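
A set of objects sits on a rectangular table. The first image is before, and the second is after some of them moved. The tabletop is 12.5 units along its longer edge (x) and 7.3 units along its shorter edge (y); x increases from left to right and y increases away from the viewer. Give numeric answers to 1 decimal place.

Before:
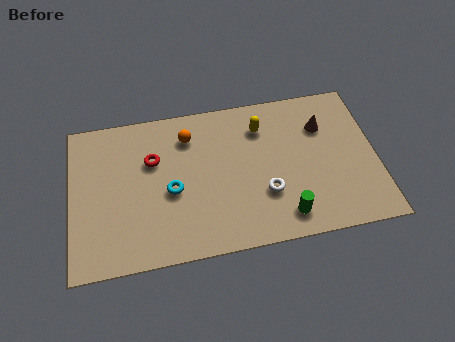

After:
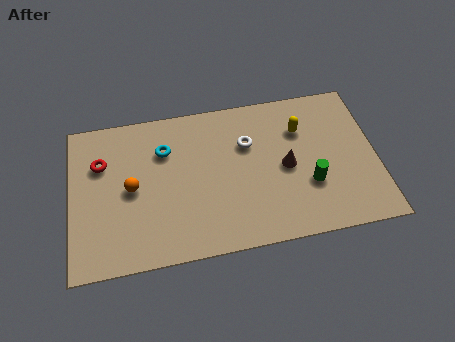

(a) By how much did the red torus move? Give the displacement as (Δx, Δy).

(-2.1, 0.2)

The red torus started near (3.4, 4.8) and ended near (1.3, 5.0).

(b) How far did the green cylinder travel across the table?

1.7

The green cylinder was near (8.6, 1.2) before and (9.7, 2.5) after, so it travelled √(1.1² + 1.3²) ≈ 1.7 units.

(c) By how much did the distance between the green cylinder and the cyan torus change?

+1.5

Before: roughly 4.9 units apart; after: 6.4. That's 1.5 units further apart.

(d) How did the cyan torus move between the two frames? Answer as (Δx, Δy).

(-0.2, 2.0)

The cyan torus was at about (4.1, 3.2) and moved to about (3.9, 5.2).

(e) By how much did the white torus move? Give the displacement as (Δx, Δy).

(-0.6, 2.5)

From the two frames, the white torus sits at roughly (7.9, 2.4) before and (7.3, 4.9) after.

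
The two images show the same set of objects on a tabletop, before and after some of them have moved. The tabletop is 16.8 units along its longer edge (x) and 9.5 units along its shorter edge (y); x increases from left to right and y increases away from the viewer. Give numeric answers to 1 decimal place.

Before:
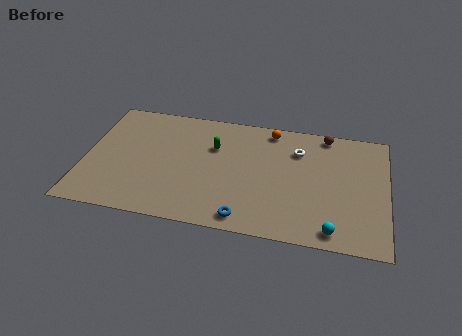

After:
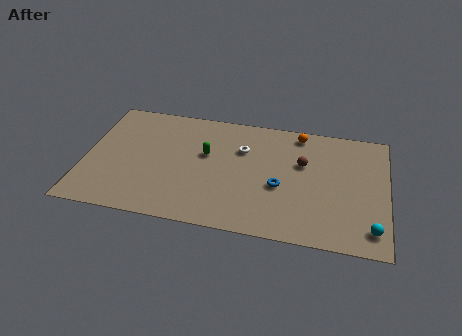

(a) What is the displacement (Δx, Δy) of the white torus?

(-3.1, -0.5)

From the two frames, the white torus sits at roughly (11.8, 7.0) before and (8.7, 6.5) after.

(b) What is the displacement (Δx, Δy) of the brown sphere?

(-1.2, -2.6)

From the two frames, the brown sphere sits at roughly (13.3, 8.6) before and (12.1, 6.0) after.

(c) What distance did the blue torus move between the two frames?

3.3

The blue torus was near (9.1, 1.1) before and (10.9, 3.9) after, so it travelled √(1.8² + 2.8²) ≈ 3.3 units.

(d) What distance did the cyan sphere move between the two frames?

2.2

The cyan sphere was near (13.9, 1.1) before and (16.0, 1.6) after, so it travelled √(2.1² + 0.5²) ≈ 2.2 units.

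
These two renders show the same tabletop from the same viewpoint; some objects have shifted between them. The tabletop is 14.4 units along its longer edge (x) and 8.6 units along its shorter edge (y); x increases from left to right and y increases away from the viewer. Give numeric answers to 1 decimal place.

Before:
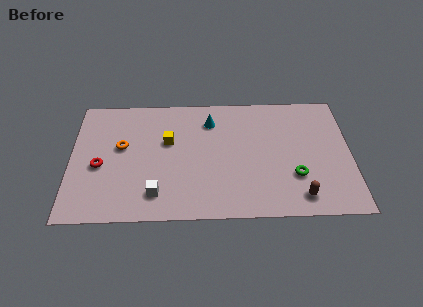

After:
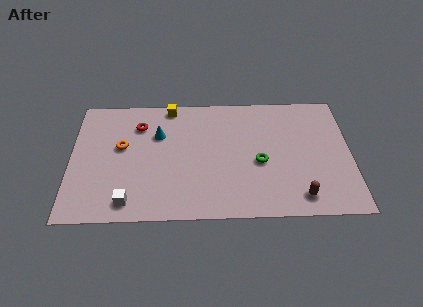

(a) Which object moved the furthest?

the red torus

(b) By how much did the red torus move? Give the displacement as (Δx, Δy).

(2.0, 2.8)

The red torus started near (1.5, 3.7) and ended near (3.5, 6.5).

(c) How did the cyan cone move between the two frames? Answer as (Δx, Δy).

(-2.7, -0.9)

The cyan cone was at about (7.2, 6.7) and moved to about (4.5, 5.8).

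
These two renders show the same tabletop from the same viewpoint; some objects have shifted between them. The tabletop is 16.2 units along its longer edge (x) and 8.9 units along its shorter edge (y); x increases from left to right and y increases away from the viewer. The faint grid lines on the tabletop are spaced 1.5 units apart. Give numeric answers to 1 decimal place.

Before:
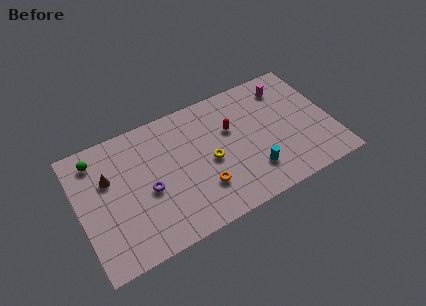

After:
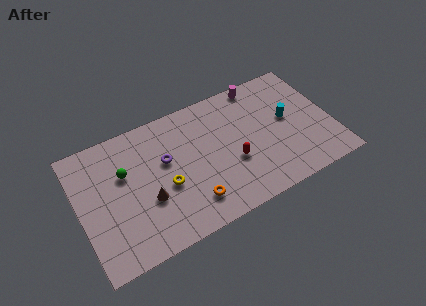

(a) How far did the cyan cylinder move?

3.8

From (10.8, 2.2) to (13.5, 4.9), the cyan cylinder covered √(2.7² + 2.7²) ≈ 3.8 units.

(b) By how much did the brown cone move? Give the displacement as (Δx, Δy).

(2.2, -2.5)

From the two frames, the brown cone sits at roughly (2.0, 5.8) before and (4.2, 3.3) after.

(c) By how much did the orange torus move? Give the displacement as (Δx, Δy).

(-0.8, -0.6)

From the two frames, the orange torus sits at roughly (7.6, 2.5) before and (6.8, 1.9) after.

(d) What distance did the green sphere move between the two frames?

2.3

The green sphere was near (1.4, 7.4) before and (3.0, 5.7) after, so it travelled √(1.6² + 1.7²) ≈ 2.3 units.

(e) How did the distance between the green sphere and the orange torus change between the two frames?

-2.5

Before: roughly 7.9 units apart; after: 5.4. That's 2.5 units closer together.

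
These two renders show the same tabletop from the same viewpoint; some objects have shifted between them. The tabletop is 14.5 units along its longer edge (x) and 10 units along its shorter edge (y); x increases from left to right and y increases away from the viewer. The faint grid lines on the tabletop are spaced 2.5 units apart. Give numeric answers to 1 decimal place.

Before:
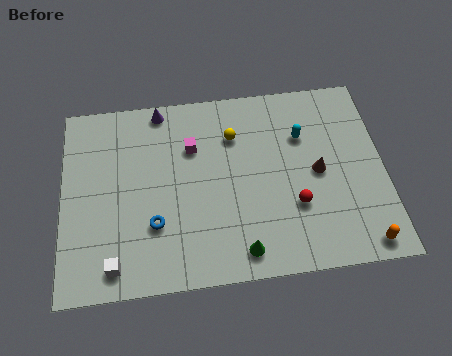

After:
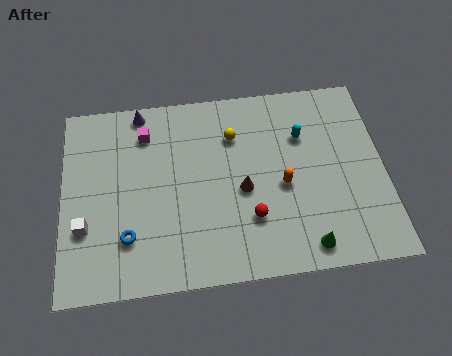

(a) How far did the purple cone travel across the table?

0.9

From (4.5, 9.1) to (3.6, 9.1), the purple cone covered √(0.9² + 0.0²) ≈ 0.9 units.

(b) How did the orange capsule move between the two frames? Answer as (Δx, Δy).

(-3.4, 3.4)

The orange capsule was at about (13.3, 1.0) and moved to about (9.9, 4.4).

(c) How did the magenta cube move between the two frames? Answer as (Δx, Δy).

(-2.1, 1.0)

The magenta cube was at about (5.9, 6.9) and moved to about (3.8, 7.9).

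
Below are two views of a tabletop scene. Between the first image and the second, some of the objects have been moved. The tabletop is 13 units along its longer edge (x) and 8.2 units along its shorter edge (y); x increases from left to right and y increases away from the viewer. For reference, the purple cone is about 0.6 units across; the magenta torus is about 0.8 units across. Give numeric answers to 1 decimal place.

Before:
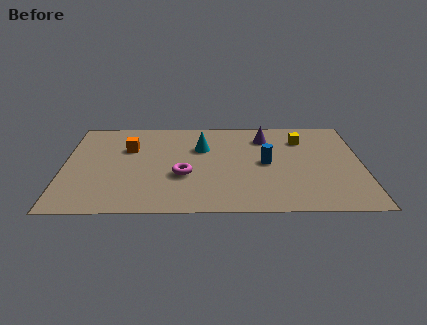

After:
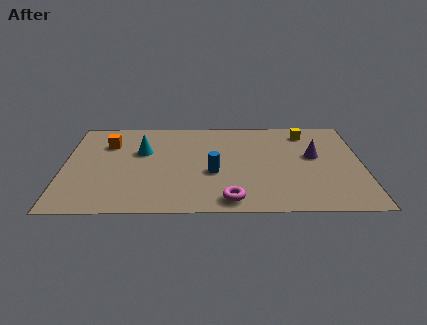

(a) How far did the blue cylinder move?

2.4

The blue cylinder moved from about (8.8, 4.1) to (6.5, 3.3), a distance of √(2.3² + 0.8²) ≈ 2.4.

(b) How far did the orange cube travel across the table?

1.0

The orange cube was near (2.8, 5.5) before and (1.9, 5.9) after, so it travelled √(0.9² + 0.4²) ≈ 1.0 units.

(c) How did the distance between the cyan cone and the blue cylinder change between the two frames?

+0.5

They were about 3.1 units apart before and 3.6 after — 0.5 units further apart.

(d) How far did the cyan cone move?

2.6

The cyan cone was near (6.0, 5.5) before and (3.4, 5.2) after, so it travelled √(2.6² + 0.3²) ≈ 2.6 units.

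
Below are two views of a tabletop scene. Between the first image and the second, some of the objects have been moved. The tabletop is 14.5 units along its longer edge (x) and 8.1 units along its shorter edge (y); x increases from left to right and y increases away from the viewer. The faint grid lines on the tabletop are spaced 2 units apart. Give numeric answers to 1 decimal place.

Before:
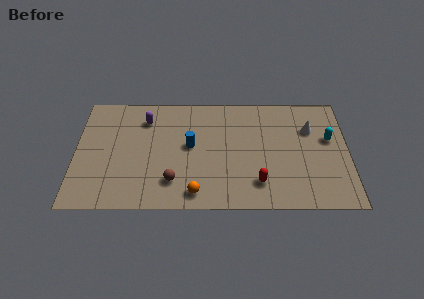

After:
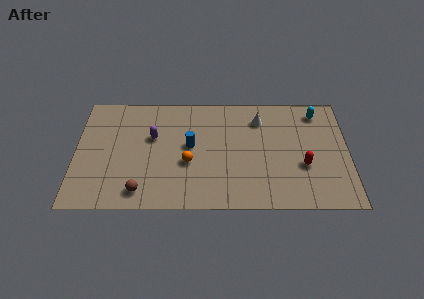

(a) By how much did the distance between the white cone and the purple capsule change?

-3.0

Before: roughly 8.8 units apart; after: 5.8. That's 3.0 units closer together.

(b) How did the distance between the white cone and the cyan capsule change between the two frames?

+1.9

They were about 1.2 units apart before and 3.1 after — 1.9 units further apart.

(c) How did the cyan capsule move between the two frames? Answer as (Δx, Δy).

(-0.6, 1.9)

The cyan capsule started near (13.5, 4.9) and ended near (12.9, 6.8).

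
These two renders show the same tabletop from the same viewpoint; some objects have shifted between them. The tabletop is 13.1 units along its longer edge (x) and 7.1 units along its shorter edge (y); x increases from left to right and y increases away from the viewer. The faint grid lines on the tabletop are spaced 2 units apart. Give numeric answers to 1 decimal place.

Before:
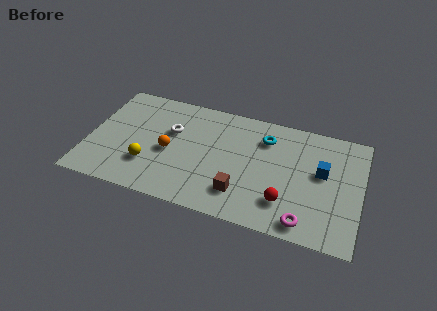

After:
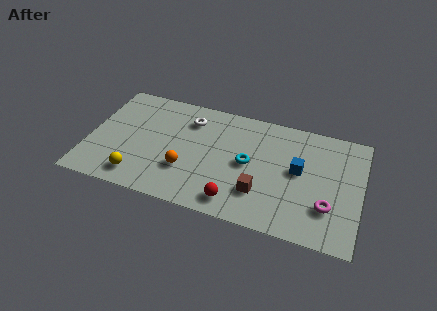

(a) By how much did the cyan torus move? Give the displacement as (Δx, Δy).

(-0.7, -1.8)

The cyan torus was at about (8.4, 5.4) and moved to about (7.7, 3.6).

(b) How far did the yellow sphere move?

1.0

From (3.0, 2.1) to (2.6, 1.2), the yellow sphere covered √(0.4² + 0.9²) ≈ 1.0 units.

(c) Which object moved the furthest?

the red sphere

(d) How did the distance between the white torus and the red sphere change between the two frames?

-1.2

The distance was about 6.3 in the first image and 5.1 in the second, so they moved 1.2 units closer together.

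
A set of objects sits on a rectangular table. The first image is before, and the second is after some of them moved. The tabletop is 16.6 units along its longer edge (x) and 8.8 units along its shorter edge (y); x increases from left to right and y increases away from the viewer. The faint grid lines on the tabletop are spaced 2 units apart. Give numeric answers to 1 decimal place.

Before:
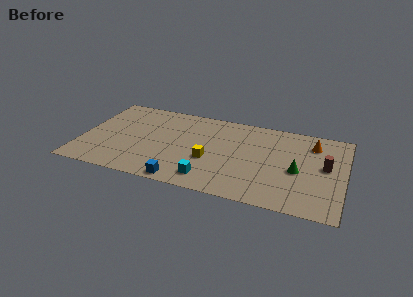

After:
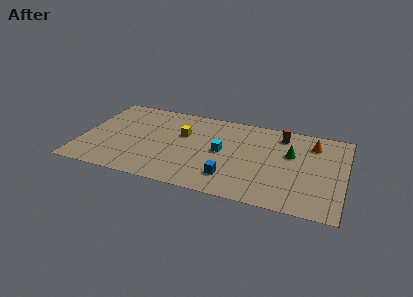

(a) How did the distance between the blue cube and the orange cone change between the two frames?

-3.0

They were about 9.9 units apart before and 6.9 after — 3.0 units closer together.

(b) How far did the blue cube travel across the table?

3.1

From (6.7, 0.8) to (9.6, 2.0), the blue cube covered √(2.9² + 1.2²) ≈ 3.1 units.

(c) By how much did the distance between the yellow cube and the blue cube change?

+1.9

They were about 3.0 units apart before and 4.9 after — 1.9 units further apart.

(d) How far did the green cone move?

1.7

From (13.7, 3.9) to (13.2, 5.5), the green cone covered √(0.5² + 1.6²) ≈ 1.7 units.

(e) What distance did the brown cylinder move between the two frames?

3.8

From (15.4, 4.8) to (12.5, 7.3), the brown cylinder covered √(2.9² + 2.5²) ≈ 3.8 units.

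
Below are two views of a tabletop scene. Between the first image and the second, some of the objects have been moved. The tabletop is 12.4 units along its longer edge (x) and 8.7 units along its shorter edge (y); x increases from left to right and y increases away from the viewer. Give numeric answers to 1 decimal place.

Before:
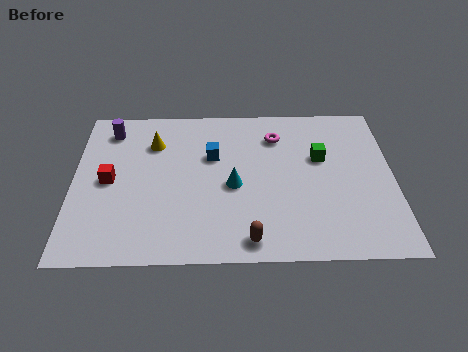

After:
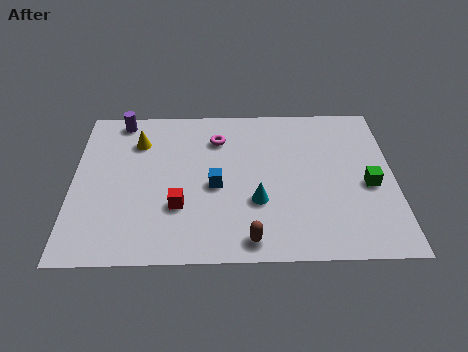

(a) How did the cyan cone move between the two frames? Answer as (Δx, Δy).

(0.9, -0.9)

The cyan cone was at about (6.2, 3.9) and moved to about (7.1, 3.0).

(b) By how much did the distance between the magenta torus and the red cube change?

-2.8

Before: roughly 6.9 units apart; after: 4.1. That's 2.8 units closer together.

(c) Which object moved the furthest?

the red cube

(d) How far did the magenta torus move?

2.3

From (7.9, 6.7) to (5.6, 6.6), the magenta torus covered √(2.3² + 0.1²) ≈ 2.3 units.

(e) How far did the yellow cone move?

0.6

From (3.1, 6.4) to (2.5, 6.5), the yellow cone covered √(0.6² + 0.1²) ≈ 0.6 units.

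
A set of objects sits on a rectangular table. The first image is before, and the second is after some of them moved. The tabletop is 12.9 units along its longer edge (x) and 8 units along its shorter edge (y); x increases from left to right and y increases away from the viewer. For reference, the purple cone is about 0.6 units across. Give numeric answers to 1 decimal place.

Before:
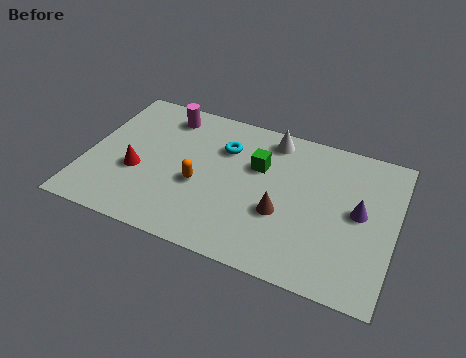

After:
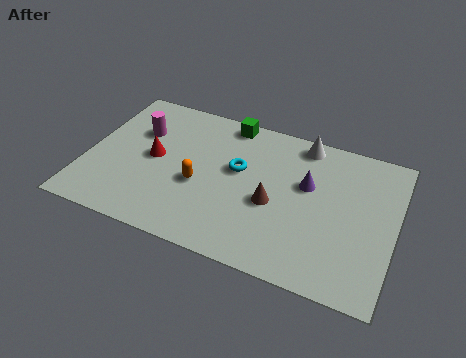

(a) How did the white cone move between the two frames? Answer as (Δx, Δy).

(1.3, 0.2)

The white cone started near (7.5, 6.9) and ended near (8.8, 7.1).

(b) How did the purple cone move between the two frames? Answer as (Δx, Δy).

(-2.2, 0.7)

From the two frames, the purple cone sits at roughly (11.4, 4.2) before and (9.2, 4.9) after.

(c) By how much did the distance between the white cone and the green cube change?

+1.5

The distance was about 1.7 in the first image and 3.2 in the second, so they moved 1.5 units further apart.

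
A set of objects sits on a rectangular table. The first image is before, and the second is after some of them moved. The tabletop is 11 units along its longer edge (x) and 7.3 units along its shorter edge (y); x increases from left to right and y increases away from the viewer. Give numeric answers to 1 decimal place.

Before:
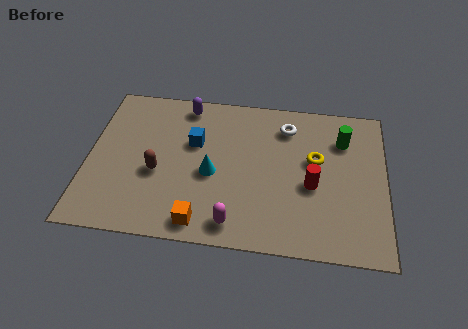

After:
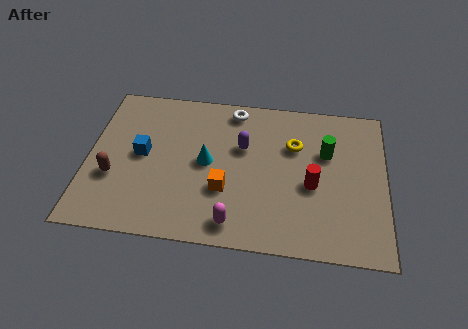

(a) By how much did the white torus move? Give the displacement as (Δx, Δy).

(-2.0, 0.6)

From the two frames, the white torus sits at roughly (7.3, 5.8) before and (5.3, 6.4) after.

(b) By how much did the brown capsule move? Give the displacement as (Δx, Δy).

(-1.6, -0.4)

The brown capsule was at about (2.6, 3.0) and moved to about (1.0, 2.6).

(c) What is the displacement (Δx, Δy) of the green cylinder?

(-0.6, -0.7)

The green cylinder was at about (9.4, 5.4) and moved to about (8.8, 4.7).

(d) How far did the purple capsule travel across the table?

2.8

The purple capsule moved from about (3.5, 6.4) to (5.7, 4.6), a distance of √(2.2² + 1.8²) ≈ 2.8.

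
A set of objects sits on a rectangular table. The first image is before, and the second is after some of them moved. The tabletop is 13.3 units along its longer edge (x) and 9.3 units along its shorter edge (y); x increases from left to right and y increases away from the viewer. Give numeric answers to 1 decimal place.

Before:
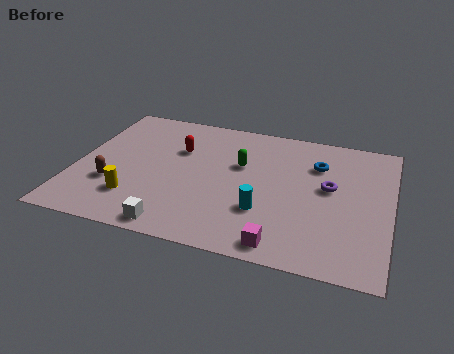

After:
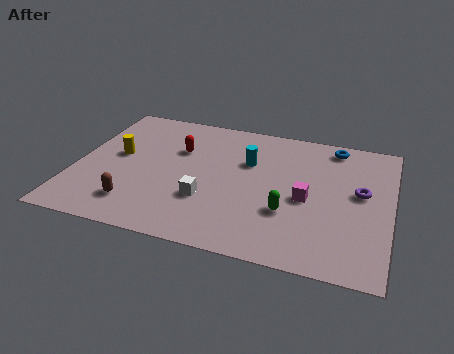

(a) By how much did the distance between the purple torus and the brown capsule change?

+0.5

The distance was about 9.3 in the first image and 9.8 in the second, so they moved 0.5 units further apart.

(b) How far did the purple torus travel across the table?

1.3

The purple torus moved from about (10.7, 5.2) to (12.0, 5.2), a distance of √(1.3² + 0.0²) ≈ 1.3.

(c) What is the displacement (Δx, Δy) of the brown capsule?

(1.1, -1.1)

The brown capsule was at about (1.7, 3.0) and moved to about (2.8, 1.9).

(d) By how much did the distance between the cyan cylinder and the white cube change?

-0.6

Before: roughly 4.0 units apart; after: 3.4. That's 0.6 units closer together.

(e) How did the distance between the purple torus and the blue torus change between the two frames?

+1.7

They were about 1.6 units apart before and 3.3 after — 1.7 units further apart.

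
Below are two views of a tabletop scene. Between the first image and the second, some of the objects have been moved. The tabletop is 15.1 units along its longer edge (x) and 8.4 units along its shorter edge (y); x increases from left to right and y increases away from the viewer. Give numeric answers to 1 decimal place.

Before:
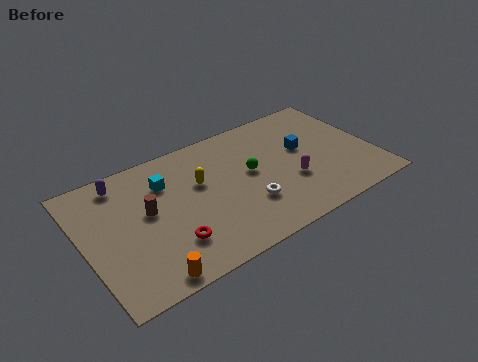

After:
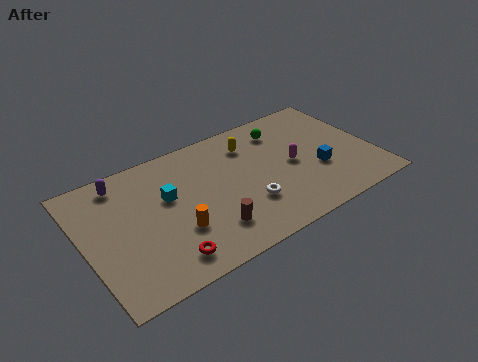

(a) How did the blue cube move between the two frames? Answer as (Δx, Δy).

(0.5, -1.8)

The blue cube started near (11.6, 4.9) and ended near (12.1, 3.1).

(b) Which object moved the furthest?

the brown cylinder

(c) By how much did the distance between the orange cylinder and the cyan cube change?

-3.3

The distance was about 5.6 in the first image and 2.3 in the second, so they moved 3.3 units closer together.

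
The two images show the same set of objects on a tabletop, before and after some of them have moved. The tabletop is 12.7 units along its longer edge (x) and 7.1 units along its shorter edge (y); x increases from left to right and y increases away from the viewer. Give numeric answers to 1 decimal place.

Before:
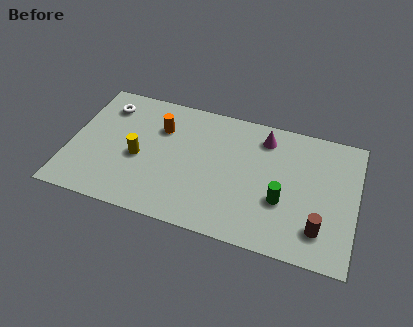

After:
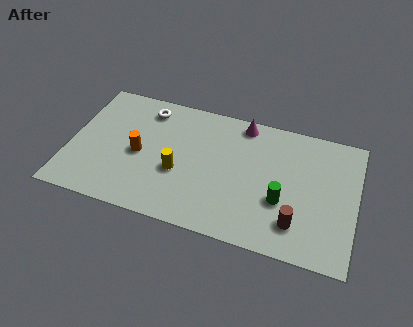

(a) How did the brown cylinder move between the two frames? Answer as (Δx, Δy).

(-1.0, 0.0)

The brown cylinder started near (11.2, 1.6) and ended near (10.2, 1.6).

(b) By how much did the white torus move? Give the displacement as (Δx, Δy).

(1.8, 0.3)

The white torus started near (1.4, 5.6) and ended near (3.2, 5.9).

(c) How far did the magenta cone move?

1.1

The magenta cone moved from about (8.5, 5.8) to (7.5, 6.3), a distance of √(1.0² + 0.5²) ≈ 1.1.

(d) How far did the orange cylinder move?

1.9

From (3.9, 5.0) to (3.1, 3.3), the orange cylinder covered √(0.8² + 1.7²) ≈ 1.9 units.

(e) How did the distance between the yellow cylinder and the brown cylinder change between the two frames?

-2.8

Before: roughly 8.2 units apart; after: 5.4. That's 2.8 units closer together.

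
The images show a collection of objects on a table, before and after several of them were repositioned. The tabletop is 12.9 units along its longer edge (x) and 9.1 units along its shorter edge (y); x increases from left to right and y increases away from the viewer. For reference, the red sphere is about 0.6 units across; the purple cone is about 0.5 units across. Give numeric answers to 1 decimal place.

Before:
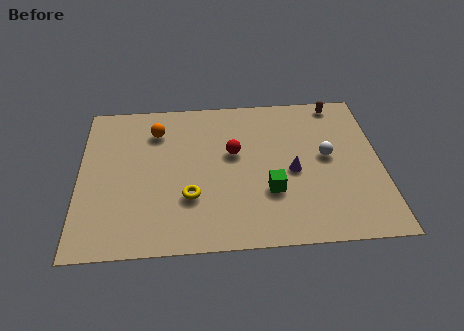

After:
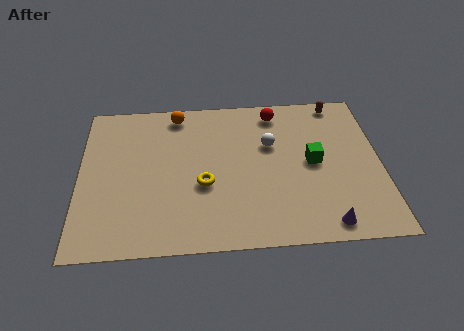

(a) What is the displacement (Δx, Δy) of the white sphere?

(-2.4, 0.9)

The white sphere was at about (10.6, 4.9) and moved to about (8.2, 5.8).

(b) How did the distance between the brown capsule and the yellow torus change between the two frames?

-0.9

The distance was about 8.4 in the first image and 7.5 in the second, so they moved 0.9 units closer together.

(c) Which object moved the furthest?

the purple cone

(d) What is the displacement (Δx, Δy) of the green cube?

(1.9, 1.6)

The green cube was at about (8.1, 3.0) and moved to about (10.0, 4.6).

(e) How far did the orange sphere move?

1.3

The orange sphere moved from about (3.3, 7.0) to (4.2, 8.0), a distance of √(0.9² + 1.0²) ≈ 1.3.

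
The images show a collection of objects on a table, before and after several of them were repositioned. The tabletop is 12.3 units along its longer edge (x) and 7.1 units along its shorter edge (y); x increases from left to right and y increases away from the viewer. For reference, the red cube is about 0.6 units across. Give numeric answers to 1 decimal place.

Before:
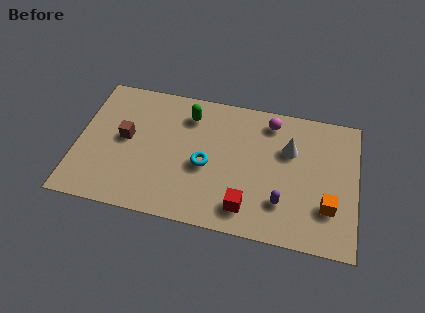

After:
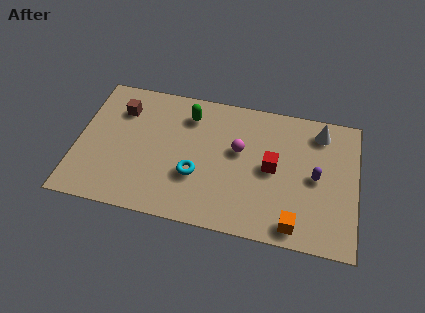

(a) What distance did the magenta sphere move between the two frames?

2.2

From (8.4, 6.0) to (7.1, 4.2), the magenta sphere covered √(1.3² + 1.8²) ≈ 2.2 units.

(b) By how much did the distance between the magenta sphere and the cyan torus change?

-1.5

They were about 4.0 units apart before and 2.5 after — 1.5 units closer together.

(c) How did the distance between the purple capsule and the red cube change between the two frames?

+0.3

They were about 1.6 units apart before and 1.9 after — 0.3 units further apart.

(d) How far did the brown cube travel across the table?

1.5

The brown cube was near (2.1, 3.8) before and (1.8, 5.3) after, so it travelled √(0.3² + 1.5²) ≈ 1.5 units.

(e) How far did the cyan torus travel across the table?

0.7

From (5.7, 3.1) to (5.3, 2.5), the cyan torus covered √(0.4² + 0.6²) ≈ 0.7 units.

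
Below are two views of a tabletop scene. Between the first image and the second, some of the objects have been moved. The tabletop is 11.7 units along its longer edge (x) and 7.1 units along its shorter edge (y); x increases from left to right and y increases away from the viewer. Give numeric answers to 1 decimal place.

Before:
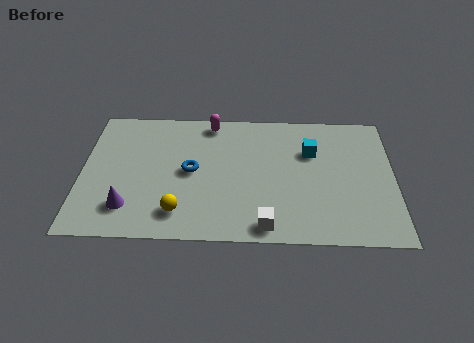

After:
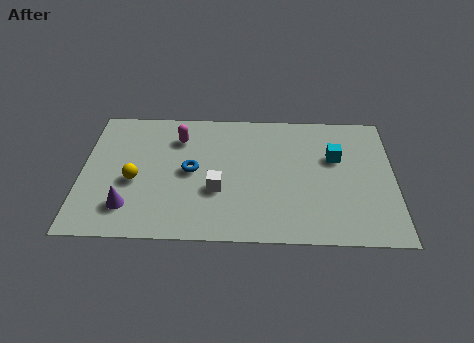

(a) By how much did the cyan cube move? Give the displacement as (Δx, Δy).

(0.9, -0.3)

The cyan cube was at about (8.6, 4.8) and moved to about (9.5, 4.5).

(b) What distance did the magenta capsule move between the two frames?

1.5

From (4.8, 6.3) to (3.6, 5.4), the magenta capsule covered √(1.2² + 0.9²) ≈ 1.5 units.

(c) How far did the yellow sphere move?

2.3

The yellow sphere moved from about (3.7, 1.4) to (2.0, 3.0), a distance of √(1.7² + 1.6²) ≈ 2.3.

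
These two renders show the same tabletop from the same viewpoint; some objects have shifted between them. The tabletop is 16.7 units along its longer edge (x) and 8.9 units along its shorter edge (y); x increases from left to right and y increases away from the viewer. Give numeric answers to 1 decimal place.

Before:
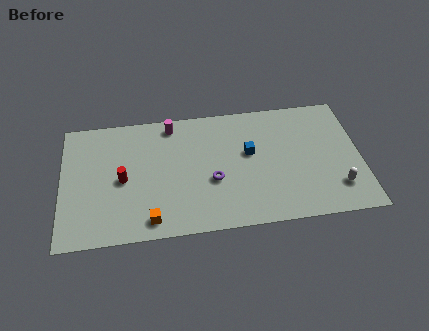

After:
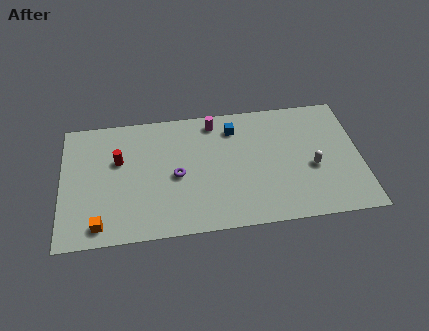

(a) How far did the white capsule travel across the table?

2.1

From (15.3, 2.1) to (14.0, 3.7), the white capsule covered √(1.3² + 1.6²) ≈ 2.1 units.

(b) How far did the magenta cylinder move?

2.4

The magenta cylinder moved from about (6.2, 7.8) to (8.6, 7.7), a distance of √(2.4² + 0.1²) ≈ 2.4.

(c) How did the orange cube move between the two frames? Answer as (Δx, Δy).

(-2.8, 0.0)

From the two frames, the orange cube sits at roughly (4.9, 1.2) before and (2.1, 1.2) after.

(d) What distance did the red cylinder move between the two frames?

1.4

The red cylinder was near (3.4, 4.2) before and (3.2, 5.6) after, so it travelled √(0.2² + 1.4²) ≈ 1.4 units.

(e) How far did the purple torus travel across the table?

2.1

From (8.4, 3.5) to (6.4, 4.1), the purple torus covered √(2.0² + 0.6²) ≈ 2.1 units.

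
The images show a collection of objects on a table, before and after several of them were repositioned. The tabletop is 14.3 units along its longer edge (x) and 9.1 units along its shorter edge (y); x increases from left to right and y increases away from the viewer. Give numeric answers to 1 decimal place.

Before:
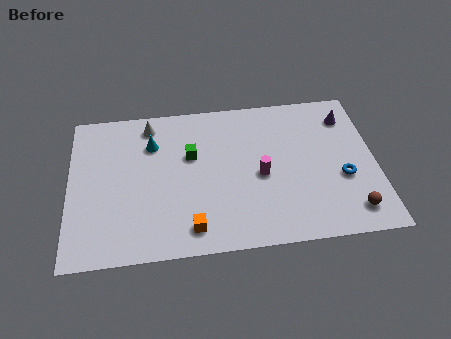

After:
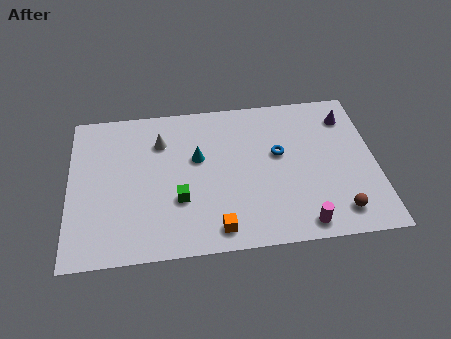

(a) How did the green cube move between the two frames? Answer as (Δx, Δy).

(-0.6, -2.6)

The green cube started near (5.7, 5.7) and ended near (5.1, 3.1).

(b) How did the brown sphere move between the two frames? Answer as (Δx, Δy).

(-0.6, 0.0)

From the two frames, the brown sphere sits at roughly (13.0, 1.5) before and (12.4, 1.5) after.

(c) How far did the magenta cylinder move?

3.6

The magenta cylinder moved from about (8.9, 4.1) to (10.7, 1.0), a distance of √(1.8² + 3.1²) ≈ 3.6.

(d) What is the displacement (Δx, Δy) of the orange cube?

(1.2, -0.2)

The orange cube was at about (5.6, 1.4) and moved to about (6.8, 1.2).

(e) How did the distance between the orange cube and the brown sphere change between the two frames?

-1.8

They were about 7.4 units apart before and 5.6 after — 1.8 units closer together.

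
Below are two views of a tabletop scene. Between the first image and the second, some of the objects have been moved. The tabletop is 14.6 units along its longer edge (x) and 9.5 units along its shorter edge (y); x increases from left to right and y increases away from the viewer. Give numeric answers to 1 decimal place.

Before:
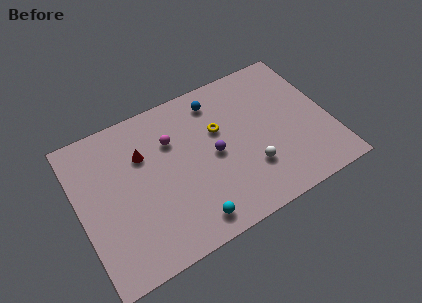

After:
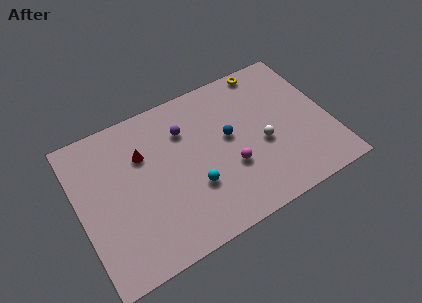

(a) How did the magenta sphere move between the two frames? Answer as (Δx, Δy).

(3.0, -3.2)

The magenta sphere started near (5.6, 6.6) and ended near (8.6, 3.4).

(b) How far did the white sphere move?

1.5

The white sphere moved from about (9.7, 2.8) to (10.6, 4.0), a distance of √(0.9² + 1.2²) ≈ 1.5.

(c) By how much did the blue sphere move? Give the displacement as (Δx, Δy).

(0.4, -2.6)

The blue sphere started near (8.4, 7.9) and ended near (8.8, 5.3).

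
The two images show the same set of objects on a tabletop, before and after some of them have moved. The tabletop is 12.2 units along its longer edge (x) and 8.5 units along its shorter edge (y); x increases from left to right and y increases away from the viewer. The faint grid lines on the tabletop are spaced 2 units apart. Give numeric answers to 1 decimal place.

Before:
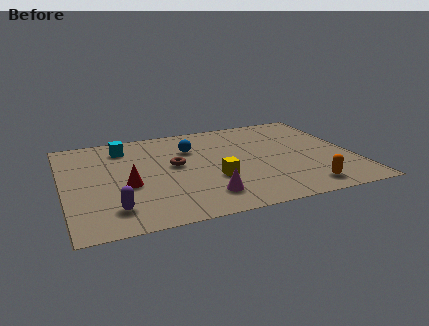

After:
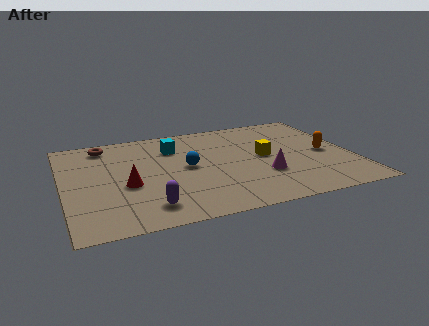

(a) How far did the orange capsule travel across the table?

3.1

The orange capsule moved from about (9.8, 1.2) to (11.1, 4.0), a distance of √(1.3² + 2.8²) ≈ 3.1.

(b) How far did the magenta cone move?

2.8

The magenta cone was near (5.7, 1.7) before and (8.3, 2.8) after, so it travelled √(2.6² + 1.1²) ≈ 2.8 units.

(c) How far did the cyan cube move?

2.2

The cyan cube was near (2.7, 6.9) before and (4.8, 6.3) after, so it travelled √(2.1² + 0.6²) ≈ 2.2 units.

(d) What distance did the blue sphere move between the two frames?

1.6

The blue sphere moved from about (5.5, 6.0) to (5.2, 4.4), a distance of √(0.3² + 1.6²) ≈ 1.6.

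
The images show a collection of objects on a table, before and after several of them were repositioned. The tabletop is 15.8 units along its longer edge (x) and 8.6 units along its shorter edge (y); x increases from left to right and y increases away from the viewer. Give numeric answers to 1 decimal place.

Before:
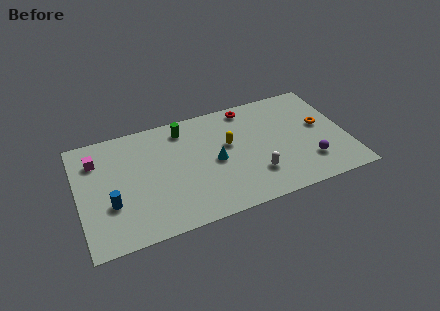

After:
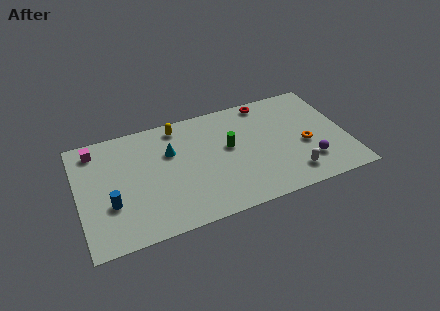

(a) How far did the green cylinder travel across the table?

3.4

The green cylinder was near (6.4, 7.2) before and (8.9, 4.9) after, so it travelled √(2.5² + 2.3²) ≈ 3.4 units.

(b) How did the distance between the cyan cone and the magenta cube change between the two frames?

-2.6

The distance was about 7.2 in the first image and 4.6 in the second, so they moved 2.6 units closer together.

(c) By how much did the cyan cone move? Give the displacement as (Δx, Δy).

(-2.5, 1.6)

The cyan cone started near (8.0, 4.1) and ended near (5.5, 5.7).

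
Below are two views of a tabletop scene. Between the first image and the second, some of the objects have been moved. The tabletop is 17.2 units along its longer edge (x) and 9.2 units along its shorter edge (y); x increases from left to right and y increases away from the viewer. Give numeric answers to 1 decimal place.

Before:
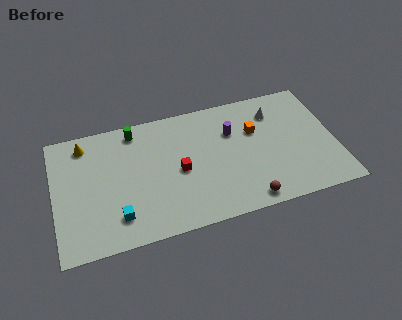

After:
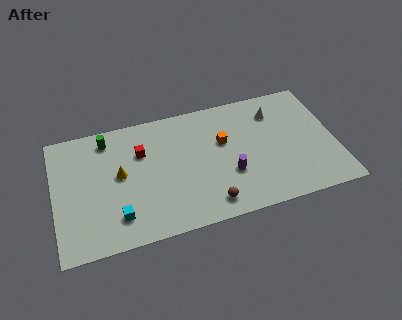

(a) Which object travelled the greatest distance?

the yellow cone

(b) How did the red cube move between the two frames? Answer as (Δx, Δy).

(-2.2, 2.0)

The red cube started near (7.6, 4.3) and ended near (5.4, 6.3).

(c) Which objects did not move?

the white cone and the cyan cube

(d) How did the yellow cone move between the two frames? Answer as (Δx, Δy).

(2.0, -2.8)

The yellow cone started near (2.0, 7.8) and ended near (4.0, 5.0).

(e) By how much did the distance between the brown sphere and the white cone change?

+0.8

The distance was about 6.5 in the first image and 7.3 in the second, so they moved 0.8 units further apart.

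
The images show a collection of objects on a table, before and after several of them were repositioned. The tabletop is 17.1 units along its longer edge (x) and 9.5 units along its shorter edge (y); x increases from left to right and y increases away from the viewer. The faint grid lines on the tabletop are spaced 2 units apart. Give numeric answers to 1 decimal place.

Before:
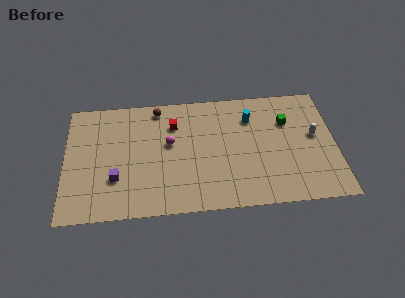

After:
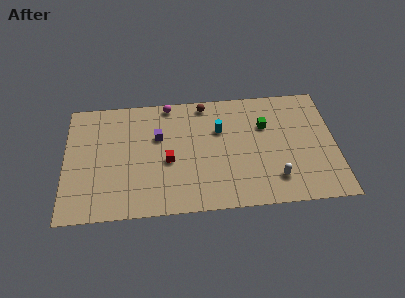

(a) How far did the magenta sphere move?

3.2

The magenta sphere was near (6.6, 5.5) before and (6.6, 8.7) after, so it travelled √(0.0² + 3.2²) ≈ 3.2 units.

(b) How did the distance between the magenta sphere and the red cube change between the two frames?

+3.1

They were about 1.5 units apart before and 4.6 after — 3.1 units further apart.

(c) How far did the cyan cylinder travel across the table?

2.2

The cyan cylinder was near (11.8, 7.1) before and (9.8, 6.3) after, so it travelled √(2.0² + 0.8²) ≈ 2.2 units.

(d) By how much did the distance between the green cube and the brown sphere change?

-4.1

Before: roughly 8.4 units apart; after: 4.3. That's 4.1 units closer together.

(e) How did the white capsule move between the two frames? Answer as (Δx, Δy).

(-2.6, -3.2)

The white capsule was at about (15.8, 5.3) and moved to about (13.2, 2.1).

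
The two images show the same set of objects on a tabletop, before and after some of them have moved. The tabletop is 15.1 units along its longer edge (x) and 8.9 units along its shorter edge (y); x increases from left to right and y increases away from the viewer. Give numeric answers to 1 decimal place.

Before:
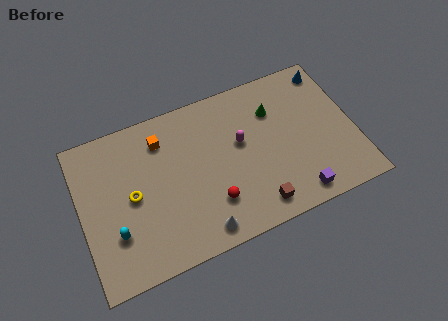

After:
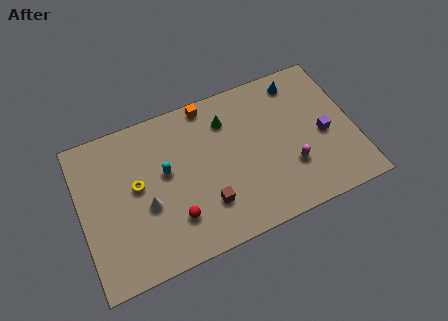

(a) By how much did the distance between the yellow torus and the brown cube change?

-2.8

Before: roughly 7.2 units apart; after: 4.4. That's 2.8 units closer together.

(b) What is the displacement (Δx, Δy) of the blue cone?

(-1.8, -0.1)

From the two frames, the blue cone sits at roughly (14.2, 7.7) before and (12.4, 7.6) after.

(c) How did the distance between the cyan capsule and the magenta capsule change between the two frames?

-0.5

They were about 7.6 units apart before and 7.1 after — 0.5 units closer together.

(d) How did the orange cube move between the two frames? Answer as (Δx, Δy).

(2.7, 1.1)

The orange cube was at about (4.7, 7.0) and moved to about (7.4, 8.1).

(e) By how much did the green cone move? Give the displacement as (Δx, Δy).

(-2.6, 0.4)

From the two frames, the green cone sits at roughly (10.9, 6.4) before and (8.3, 6.8) after.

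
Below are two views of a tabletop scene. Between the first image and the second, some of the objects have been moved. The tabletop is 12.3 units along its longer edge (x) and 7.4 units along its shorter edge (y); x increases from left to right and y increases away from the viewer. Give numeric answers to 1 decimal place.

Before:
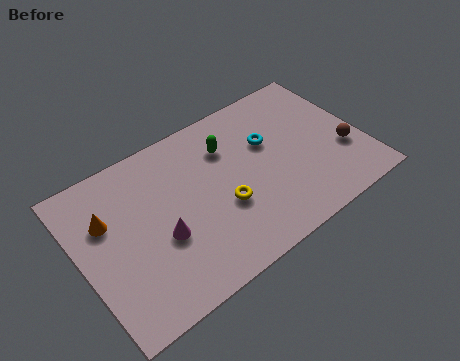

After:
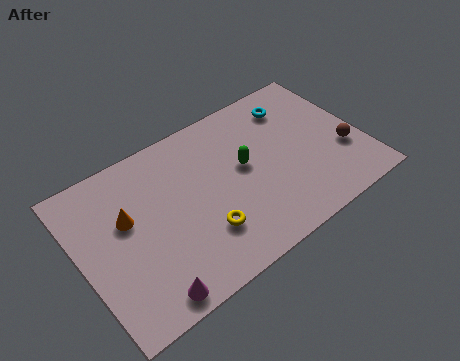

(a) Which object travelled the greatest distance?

the magenta cone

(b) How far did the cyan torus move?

1.8

From (8.4, 4.7) to (9.8, 5.9), the cyan torus covered √(1.4² + 1.2²) ≈ 1.8 units.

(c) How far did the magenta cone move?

2.3

The magenta cone was near (3.3, 2.9) before and (2.3, 0.8) after, so it travelled √(1.0² + 2.1²) ≈ 2.3 units.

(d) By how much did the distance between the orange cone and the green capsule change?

-0.3

The distance was about 5.4 in the first image and 5.1 in the second, so they moved 0.3 units closer together.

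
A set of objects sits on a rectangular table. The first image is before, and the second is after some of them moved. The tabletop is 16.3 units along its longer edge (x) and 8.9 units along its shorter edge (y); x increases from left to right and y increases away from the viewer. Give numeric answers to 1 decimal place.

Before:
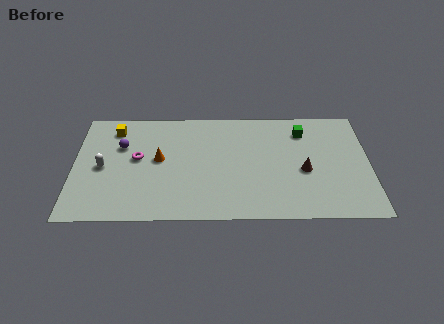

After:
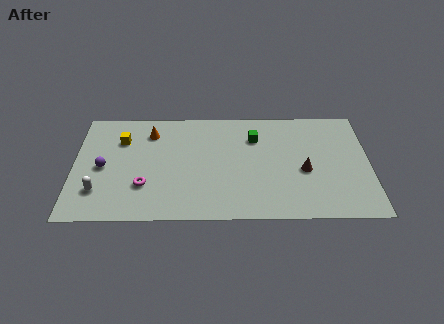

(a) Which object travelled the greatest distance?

the green cube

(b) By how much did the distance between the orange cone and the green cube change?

-2.5

Before: roughly 8.3 units apart; after: 5.8. That's 2.5 units closer together.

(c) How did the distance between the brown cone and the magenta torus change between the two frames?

-0.4

Before: roughly 9.3 units apart; after: 8.9. That's 0.4 units closer together.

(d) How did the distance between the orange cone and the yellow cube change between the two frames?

-1.8

They were about 3.5 units apart before and 1.7 after — 1.8 units closer together.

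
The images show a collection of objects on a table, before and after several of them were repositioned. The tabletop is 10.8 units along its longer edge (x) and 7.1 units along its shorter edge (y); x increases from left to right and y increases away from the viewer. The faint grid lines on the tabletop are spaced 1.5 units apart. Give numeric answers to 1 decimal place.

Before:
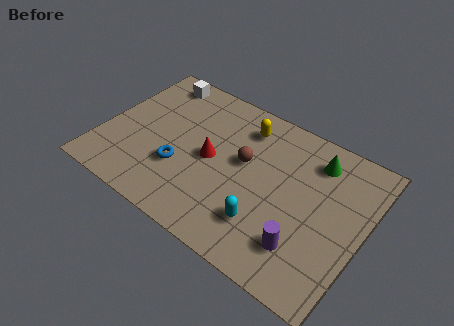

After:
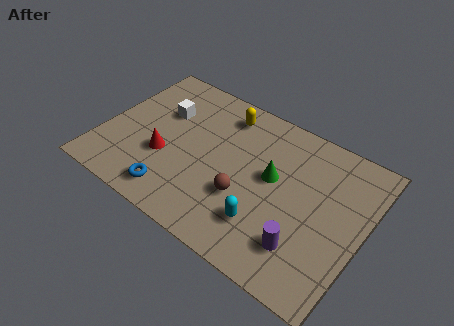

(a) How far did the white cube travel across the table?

1.6

The white cube was near (1.6, 6.2) before and (2.2, 4.7) after, so it travelled √(0.6² + 1.5²) ≈ 1.6 units.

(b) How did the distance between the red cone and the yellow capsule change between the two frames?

+1.4

They were about 2.4 units apart before and 3.8 after — 1.4 units further apart.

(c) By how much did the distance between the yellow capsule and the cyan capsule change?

+0.6

They were about 4.2 units apart before and 4.8 after — 0.6 units further apart.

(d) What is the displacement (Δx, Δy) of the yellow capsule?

(-0.9, 0.2)

The yellow capsule was at about (5.5, 5.7) and moved to about (4.6, 5.9).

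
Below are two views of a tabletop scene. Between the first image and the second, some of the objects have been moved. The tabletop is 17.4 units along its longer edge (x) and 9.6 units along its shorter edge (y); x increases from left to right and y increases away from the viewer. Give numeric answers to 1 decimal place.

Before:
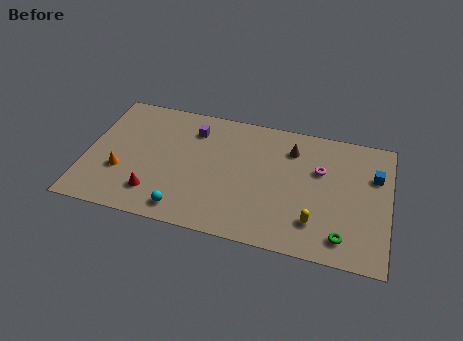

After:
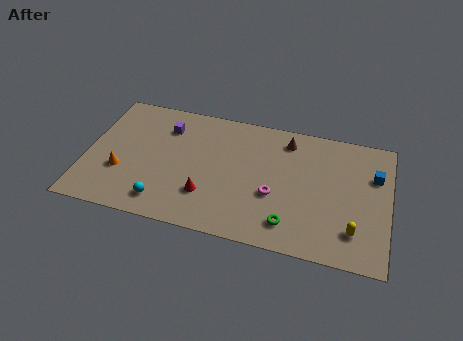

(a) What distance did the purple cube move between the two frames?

1.6

From (6.0, 7.5) to (4.4, 7.3), the purple cube covered √(1.6² + 0.2²) ≈ 1.6 units.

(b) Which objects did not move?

the orange cone and the blue cube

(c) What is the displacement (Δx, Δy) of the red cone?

(3.0, 0.6)

The red cone started near (4.1, 2.1) and ended near (7.1, 2.7).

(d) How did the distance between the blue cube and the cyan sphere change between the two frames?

+1.0

The distance was about 11.8 in the first image and 12.8 in the second, so they moved 1.0 units further apart.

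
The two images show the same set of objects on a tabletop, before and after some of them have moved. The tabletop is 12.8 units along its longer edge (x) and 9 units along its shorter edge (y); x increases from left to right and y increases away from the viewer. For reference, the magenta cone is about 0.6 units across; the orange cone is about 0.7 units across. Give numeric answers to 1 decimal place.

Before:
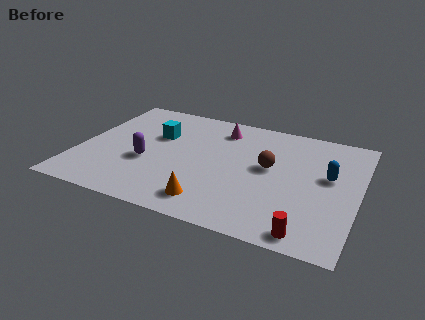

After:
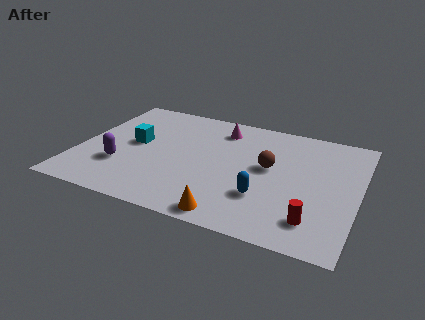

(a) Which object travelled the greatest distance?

the blue capsule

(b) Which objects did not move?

the magenta cone and the brown sphere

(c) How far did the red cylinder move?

0.9

The red cylinder moved from about (10.8, 0.9) to (11.0, 1.8), a distance of √(0.2² + 0.9²) ≈ 0.9.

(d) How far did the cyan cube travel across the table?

1.3

From (3.4, 5.8) to (2.5, 4.8), the cyan cube covered √(0.9² + 1.0²) ≈ 1.3 units.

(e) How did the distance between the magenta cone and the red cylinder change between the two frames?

-0.6

They were about 7.9 units apart before and 7.3 after — 0.6 units closer together.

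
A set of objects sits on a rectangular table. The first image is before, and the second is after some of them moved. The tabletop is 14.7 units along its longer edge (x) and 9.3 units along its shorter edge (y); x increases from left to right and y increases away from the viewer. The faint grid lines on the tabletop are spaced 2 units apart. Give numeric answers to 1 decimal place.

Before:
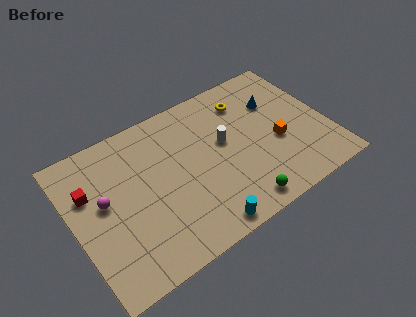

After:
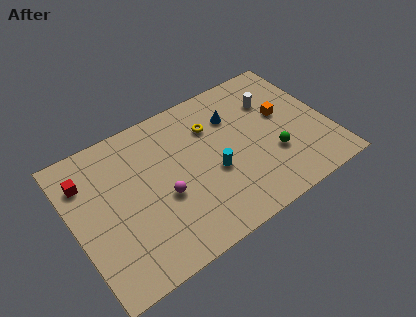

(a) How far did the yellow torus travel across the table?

2.3

From (10.5, 7.3) to (8.3, 6.7), the yellow torus covered √(2.2² + 0.6²) ≈ 2.3 units.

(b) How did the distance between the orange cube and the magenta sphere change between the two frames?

-2.5

The distance was about 10.0 in the first image and 7.5 in the second, so they moved 2.5 units closer together.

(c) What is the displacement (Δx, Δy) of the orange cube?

(0.6, 1.6)

The orange cube was at about (11.7, 3.8) and moved to about (12.3, 5.4).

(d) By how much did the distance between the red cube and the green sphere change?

+1.7

The distance was about 9.3 in the first image and 11.0 in the second, so they moved 1.7 units further apart.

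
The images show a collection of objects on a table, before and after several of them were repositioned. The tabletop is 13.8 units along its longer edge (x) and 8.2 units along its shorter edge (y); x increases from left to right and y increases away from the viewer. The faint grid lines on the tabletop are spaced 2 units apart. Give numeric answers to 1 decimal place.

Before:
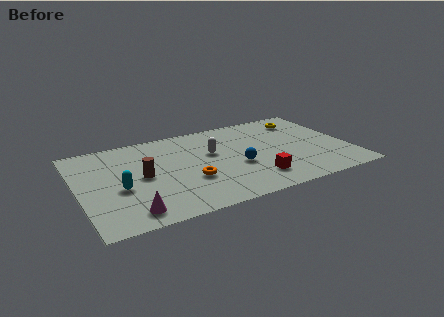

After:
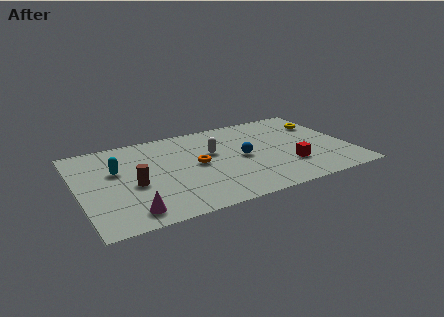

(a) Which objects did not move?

the white capsule and the magenta cone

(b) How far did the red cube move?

1.9

The red cube moved from about (8.7, 1.8) to (10.5, 2.4), a distance of √(1.8² + 0.6²) ≈ 1.9.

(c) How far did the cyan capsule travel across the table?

1.7

From (2.0, 3.4) to (2.0, 5.1), the cyan capsule covered √(0.0² + 1.7²) ≈ 1.7 units.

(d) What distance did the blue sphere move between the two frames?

0.8

From (8.0, 3.3) to (8.3, 4.0), the blue sphere covered √(0.3² + 0.7²) ≈ 0.8 units.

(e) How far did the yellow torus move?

1.1

The yellow torus moved from about (11.9, 6.6) to (12.8, 5.9), a distance of √(0.9² + 0.7²) ≈ 1.1.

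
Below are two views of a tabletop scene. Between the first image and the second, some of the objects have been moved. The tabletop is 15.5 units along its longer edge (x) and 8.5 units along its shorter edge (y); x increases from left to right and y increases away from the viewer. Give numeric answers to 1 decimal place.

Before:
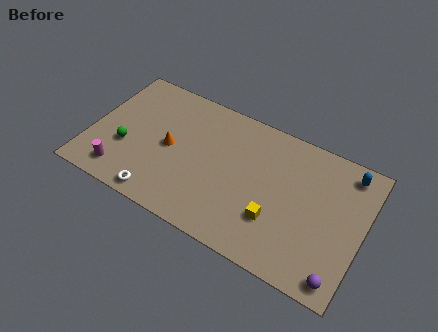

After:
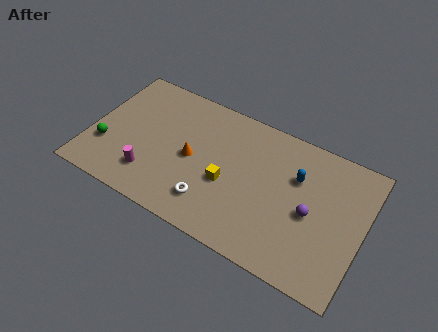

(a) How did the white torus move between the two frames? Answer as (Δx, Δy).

(2.8, 1.0)

The white torus was at about (4.4, 0.9) and moved to about (7.2, 1.9).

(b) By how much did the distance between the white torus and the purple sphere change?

-4.4

They were about 10.2 units apart before and 5.8 after — 4.4 units closer together.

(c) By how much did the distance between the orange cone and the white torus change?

-0.7

They were about 3.3 units apart before and 2.6 after — 0.7 units closer together.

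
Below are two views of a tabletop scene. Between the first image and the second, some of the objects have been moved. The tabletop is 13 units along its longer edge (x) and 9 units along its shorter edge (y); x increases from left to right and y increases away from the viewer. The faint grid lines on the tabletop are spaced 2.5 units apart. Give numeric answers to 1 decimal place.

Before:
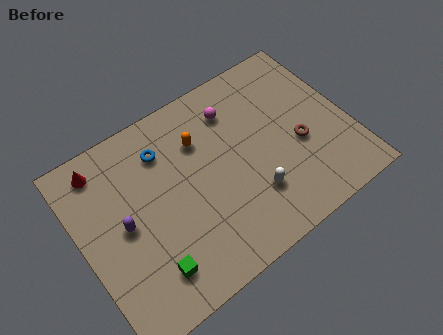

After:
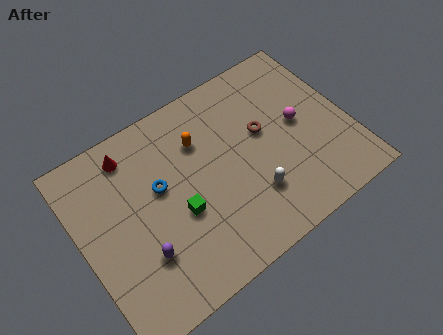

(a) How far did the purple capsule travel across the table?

1.9

The purple capsule moved from about (2.0, 4.5) to (2.5, 2.7), a distance of √(0.5² + 1.8²) ≈ 1.9.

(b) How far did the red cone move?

1.4

The red cone moved from about (1.5, 7.7) to (2.9, 7.6), a distance of √(1.4² + 0.1²) ≈ 1.4.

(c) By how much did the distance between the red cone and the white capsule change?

-1.1

They were about 8.2 units apart before and 7.1 after — 1.1 units closer together.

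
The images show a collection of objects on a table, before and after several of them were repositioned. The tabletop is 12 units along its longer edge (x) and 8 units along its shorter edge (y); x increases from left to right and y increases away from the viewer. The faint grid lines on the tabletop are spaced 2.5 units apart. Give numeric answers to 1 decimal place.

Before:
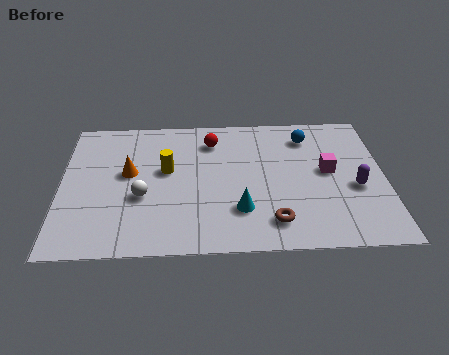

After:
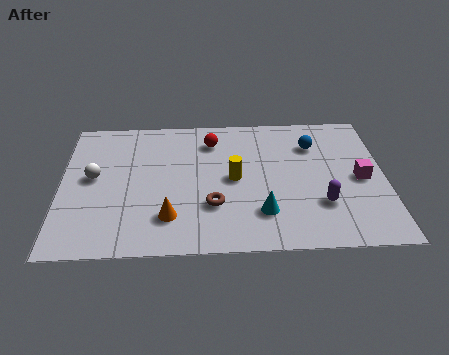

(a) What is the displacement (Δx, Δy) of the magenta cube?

(1.2, -0.5)

The magenta cube was at about (9.9, 4.3) and moved to about (11.1, 3.8).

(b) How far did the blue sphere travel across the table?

0.5

The blue sphere was near (9.2, 6.4) before and (9.4, 5.9) after, so it travelled √(0.2² + 0.5²) ≈ 0.5 units.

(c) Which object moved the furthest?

the orange cone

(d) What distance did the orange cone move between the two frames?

3.0

The orange cone moved from about (2.5, 4.5) to (4.0, 1.9), a distance of √(1.5² + 2.6²) ≈ 3.0.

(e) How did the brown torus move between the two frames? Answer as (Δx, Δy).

(-2.2, 1.0)

The brown torus was at about (7.8, 1.5) and moved to about (5.6, 2.5).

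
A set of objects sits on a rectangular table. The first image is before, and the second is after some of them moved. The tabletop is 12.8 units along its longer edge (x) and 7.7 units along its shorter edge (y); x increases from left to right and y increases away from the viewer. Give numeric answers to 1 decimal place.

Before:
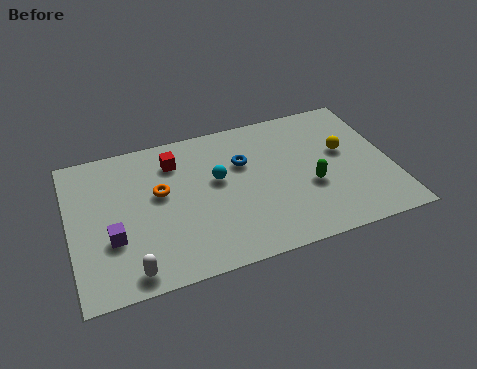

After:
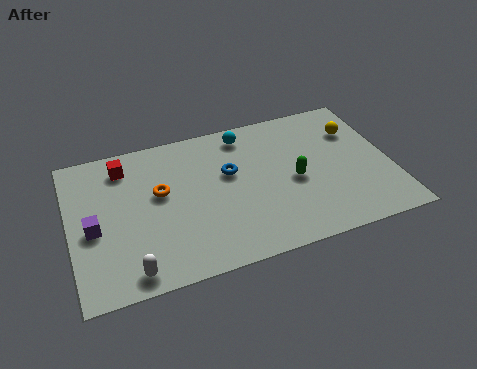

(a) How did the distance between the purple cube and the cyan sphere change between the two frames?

+2.4

The distance was about 4.7 in the first image and 7.1 in the second, so they moved 2.4 units further apart.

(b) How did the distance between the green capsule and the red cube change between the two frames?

+1.2

Before: roughly 6.0 units apart; after: 7.2. That's 1.2 units further apart.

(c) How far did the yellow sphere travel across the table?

1.2

The yellow sphere was near (11.0, 4.5) before and (11.6, 5.5) after, so it travelled √(0.6² + 1.0²) ≈ 1.2 units.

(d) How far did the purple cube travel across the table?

1.0

The purple cube was near (1.6, 2.7) before and (0.9, 3.4) after, so it travelled √(0.7² + 0.7²) ≈ 1.0 units.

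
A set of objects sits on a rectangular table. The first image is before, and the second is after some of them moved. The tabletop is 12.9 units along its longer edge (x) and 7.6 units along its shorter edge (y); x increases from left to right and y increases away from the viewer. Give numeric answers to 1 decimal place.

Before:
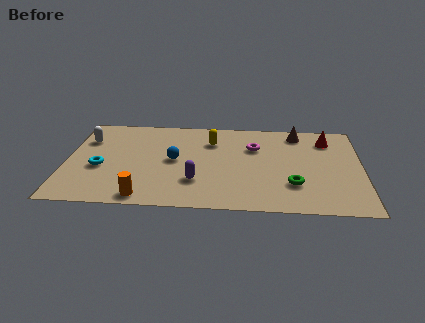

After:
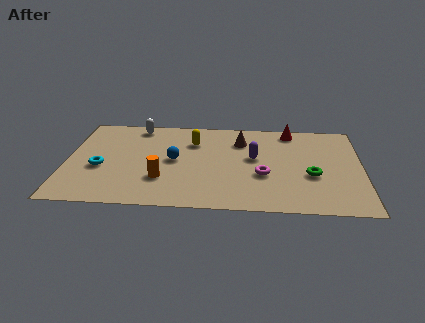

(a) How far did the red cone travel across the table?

1.7

From (11.4, 6.0) to (9.8, 6.7), the red cone covered √(1.6² + 0.7²) ≈ 1.7 units.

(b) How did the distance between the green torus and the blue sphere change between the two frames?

+0.6

The distance was about 5.5 in the first image and 6.1 in the second, so they moved 0.6 units further apart.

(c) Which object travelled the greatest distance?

the purple capsule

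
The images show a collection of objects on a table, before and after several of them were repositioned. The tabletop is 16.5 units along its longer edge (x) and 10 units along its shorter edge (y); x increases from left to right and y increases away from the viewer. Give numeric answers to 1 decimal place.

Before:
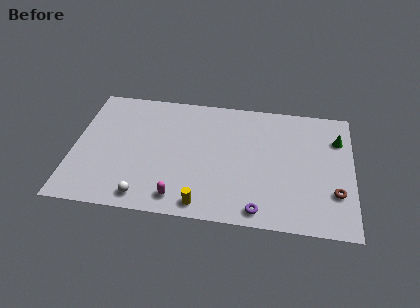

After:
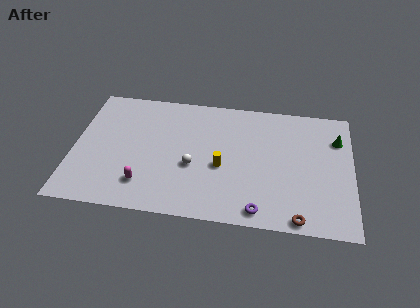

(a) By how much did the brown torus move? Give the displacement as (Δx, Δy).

(-2.1, -2.2)

The brown torus was at about (15.5, 3.0) and moved to about (13.4, 0.8).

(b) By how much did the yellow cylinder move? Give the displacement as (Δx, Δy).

(1.0, 3.1)

From the two frames, the yellow cylinder sits at roughly (7.8, 1.1) before and (8.8, 4.2) after.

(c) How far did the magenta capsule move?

2.2

The magenta capsule was near (6.4, 1.4) before and (4.3, 2.2) after, so it travelled √(2.1² + 0.8²) ≈ 2.2 units.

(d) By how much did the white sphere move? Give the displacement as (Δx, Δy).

(2.7, 2.8)

From the two frames, the white sphere sits at roughly (4.4, 1.2) before and (7.1, 4.0) after.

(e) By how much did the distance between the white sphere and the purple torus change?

-1.8

Before: roughly 6.7 units apart; after: 4.9. That's 1.8 units closer together.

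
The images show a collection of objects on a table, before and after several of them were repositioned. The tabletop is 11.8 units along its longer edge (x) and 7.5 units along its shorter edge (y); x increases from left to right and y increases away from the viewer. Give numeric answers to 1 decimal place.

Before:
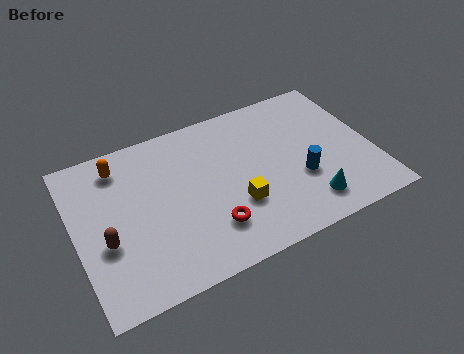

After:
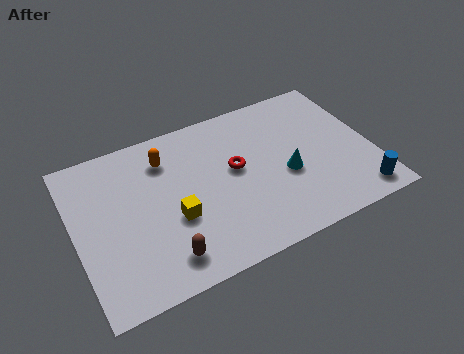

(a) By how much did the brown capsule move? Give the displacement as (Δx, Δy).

(2.1, -1.6)

The brown capsule started near (1.1, 2.9) and ended near (3.2, 1.3).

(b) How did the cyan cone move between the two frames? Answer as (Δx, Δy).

(-0.6, 1.7)

From the two frames, the cyan cone sits at roughly (8.9, 1.4) before and (8.3, 3.1) after.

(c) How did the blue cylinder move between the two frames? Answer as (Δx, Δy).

(2.1, -1.7)

From the two frames, the blue cylinder sits at roughly (8.8, 2.7) before and (10.9, 1.0) after.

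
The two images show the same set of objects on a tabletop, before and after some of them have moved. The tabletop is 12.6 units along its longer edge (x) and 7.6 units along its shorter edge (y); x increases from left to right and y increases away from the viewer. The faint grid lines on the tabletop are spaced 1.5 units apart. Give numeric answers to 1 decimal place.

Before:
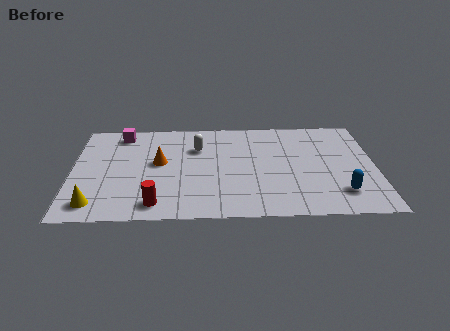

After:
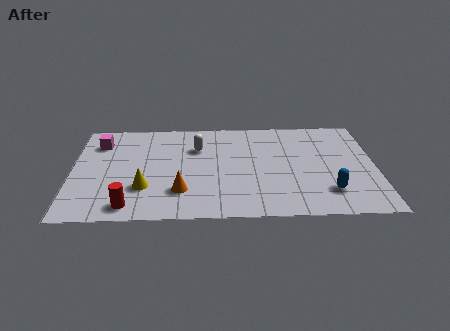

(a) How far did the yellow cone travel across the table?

2.3

From (1.0, 1.2) to (3.0, 2.3), the yellow cone covered √(2.0² + 1.1²) ≈ 2.3 units.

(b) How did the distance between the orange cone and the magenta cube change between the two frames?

+2.3

They were about 2.8 units apart before and 5.1 after — 2.3 units further apart.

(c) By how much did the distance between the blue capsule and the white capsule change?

-0.5

The distance was about 6.9 in the first image and 6.4 in the second, so they moved 0.5 units closer together.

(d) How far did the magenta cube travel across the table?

1.1

The magenta cube was near (2.0, 6.5) before and (1.1, 5.8) after, so it travelled √(0.9² + 0.7²) ≈ 1.1 units.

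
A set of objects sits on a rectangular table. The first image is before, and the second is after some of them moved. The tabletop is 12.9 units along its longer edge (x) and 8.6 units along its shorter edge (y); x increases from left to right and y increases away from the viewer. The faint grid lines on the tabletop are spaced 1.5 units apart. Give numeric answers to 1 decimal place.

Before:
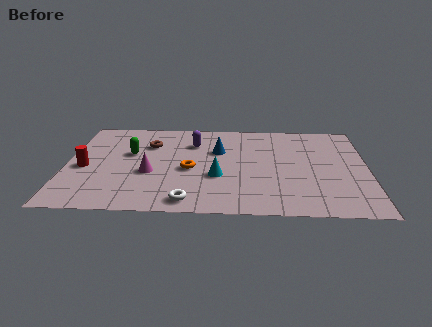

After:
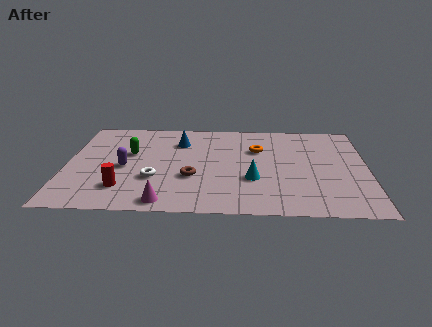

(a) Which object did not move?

the green capsule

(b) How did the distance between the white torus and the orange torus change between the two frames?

+2.5

Before: roughly 2.8 units apart; after: 5.3. That's 2.5 units further apart.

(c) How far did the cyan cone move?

1.5

The cyan cone was near (6.5, 3.2) before and (8.0, 3.0) after, so it travelled √(1.5² + 0.2²) ≈ 1.5 units.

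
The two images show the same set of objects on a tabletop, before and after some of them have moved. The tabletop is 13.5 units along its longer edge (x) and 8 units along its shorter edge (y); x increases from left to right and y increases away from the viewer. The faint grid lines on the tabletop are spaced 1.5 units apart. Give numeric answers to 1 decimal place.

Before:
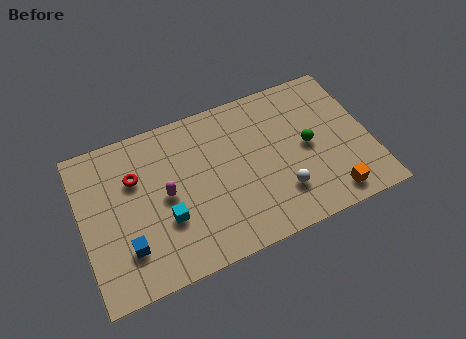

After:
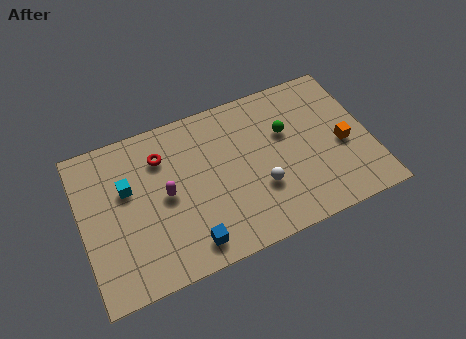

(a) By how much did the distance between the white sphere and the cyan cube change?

+1.1

They were about 5.3 units apart before and 6.4 after — 1.1 units further apart.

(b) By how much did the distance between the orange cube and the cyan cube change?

+2.4

They were about 7.7 units apart before and 10.1 after — 2.4 units further apart.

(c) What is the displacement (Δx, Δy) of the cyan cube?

(-1.6, 2.2)

From the two frames, the cyan cube sits at roughly (3.8, 2.8) before and (2.2, 5.0) after.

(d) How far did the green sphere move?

1.4

From (10.6, 4.0) to (9.7, 5.1), the green sphere covered √(0.9² + 1.1²) ≈ 1.4 units.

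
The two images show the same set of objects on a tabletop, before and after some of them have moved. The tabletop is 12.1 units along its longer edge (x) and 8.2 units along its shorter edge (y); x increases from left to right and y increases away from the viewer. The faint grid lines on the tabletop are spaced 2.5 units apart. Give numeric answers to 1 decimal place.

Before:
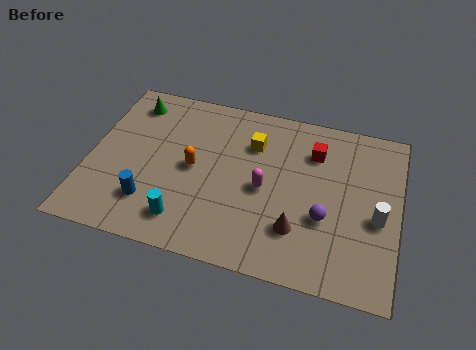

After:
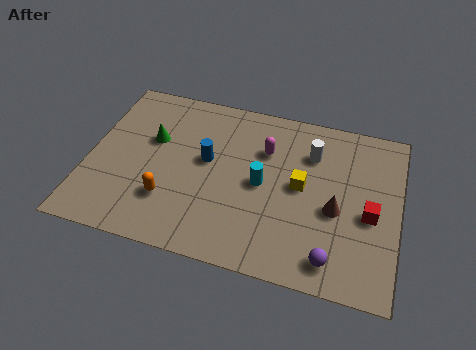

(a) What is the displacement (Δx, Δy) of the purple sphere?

(0.4, -1.8)

The purple sphere was at about (9.3, 3.0) and moved to about (9.7, 1.2).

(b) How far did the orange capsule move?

2.0

The orange capsule moved from about (4.1, 4.1) to (3.3, 2.3), a distance of √(0.8² + 1.8²) ≈ 2.0.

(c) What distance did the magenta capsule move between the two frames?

1.9

From (6.9, 3.8) to (6.8, 5.7), the magenta capsule covered √(0.1² + 1.9²) ≈ 1.9 units.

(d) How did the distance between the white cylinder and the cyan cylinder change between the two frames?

-4.9

They were about 7.6 units apart before and 2.7 after — 4.9 units closer together.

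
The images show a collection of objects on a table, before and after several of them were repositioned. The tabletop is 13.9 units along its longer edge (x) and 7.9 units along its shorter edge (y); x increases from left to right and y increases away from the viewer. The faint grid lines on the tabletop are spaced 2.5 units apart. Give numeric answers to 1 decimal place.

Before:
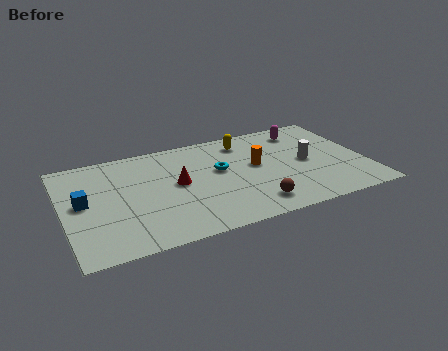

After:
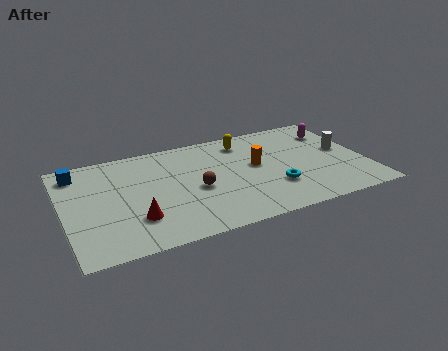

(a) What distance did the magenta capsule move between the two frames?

1.5

From (11.4, 6.5) to (12.8, 6.0), the magenta capsule covered √(1.4² + 0.5²) ≈ 1.5 units.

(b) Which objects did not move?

the orange cylinder and the yellow capsule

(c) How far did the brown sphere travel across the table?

3.2

From (8.4, 1.4) to (6.0, 3.5), the brown sphere covered √(2.4² + 2.1²) ≈ 3.2 units.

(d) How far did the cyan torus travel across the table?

3.2

From (7.2, 4.6) to (9.5, 2.4), the cyan torus covered √(2.3² + 2.2²) ≈ 3.2 units.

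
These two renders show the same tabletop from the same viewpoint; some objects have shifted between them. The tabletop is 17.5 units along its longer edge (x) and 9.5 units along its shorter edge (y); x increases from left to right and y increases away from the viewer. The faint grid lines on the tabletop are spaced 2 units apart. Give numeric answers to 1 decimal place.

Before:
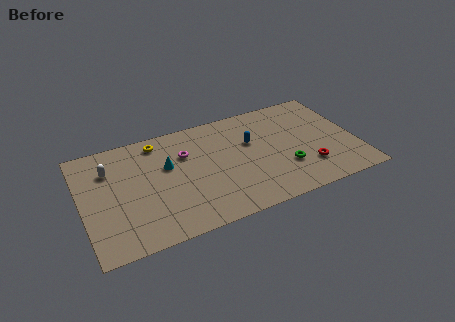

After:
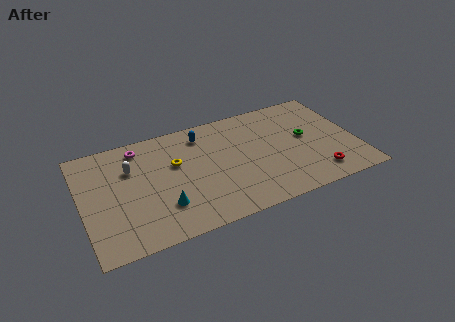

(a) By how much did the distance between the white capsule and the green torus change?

-0.3

Before: roughly 11.6 units apart; after: 11.3. That's 0.3 units closer together.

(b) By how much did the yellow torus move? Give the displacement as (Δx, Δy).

(0.9, -2.3)

The yellow torus was at about (5.1, 8.2) and moved to about (6.0, 5.9).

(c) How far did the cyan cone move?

3.4

From (5.5, 5.9) to (4.9, 2.6), the cyan cone covered √(0.6² + 3.3²) ≈ 3.4 units.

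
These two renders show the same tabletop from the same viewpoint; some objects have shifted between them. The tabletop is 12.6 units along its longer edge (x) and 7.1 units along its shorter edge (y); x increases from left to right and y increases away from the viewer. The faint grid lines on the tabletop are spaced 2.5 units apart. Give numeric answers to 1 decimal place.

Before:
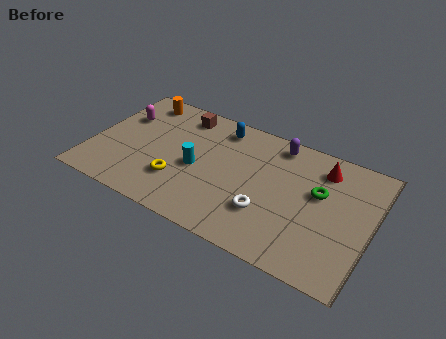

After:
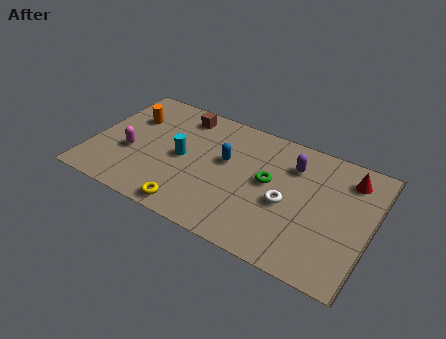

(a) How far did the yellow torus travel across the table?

1.5

From (4.1, 2.1) to (4.9, 0.8), the yellow torus covered √(0.8² + 1.3²) ≈ 1.5 units.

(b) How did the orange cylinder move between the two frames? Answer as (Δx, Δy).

(-0.2, -1.2)

The orange cylinder was at about (1.7, 6.1) and moved to about (1.5, 4.9).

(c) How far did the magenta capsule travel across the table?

2.1

The magenta capsule moved from about (1.1, 4.8) to (1.8, 2.8), a distance of √(0.7² + 2.0²) ≈ 2.1.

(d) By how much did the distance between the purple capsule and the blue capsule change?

+0.5

They were about 2.6 units apart before and 3.1 after — 0.5 units further apart.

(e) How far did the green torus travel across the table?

2.2

From (10.2, 4.3) to (8.0, 3.9), the green torus covered √(2.2² + 0.4²) ≈ 2.2 units.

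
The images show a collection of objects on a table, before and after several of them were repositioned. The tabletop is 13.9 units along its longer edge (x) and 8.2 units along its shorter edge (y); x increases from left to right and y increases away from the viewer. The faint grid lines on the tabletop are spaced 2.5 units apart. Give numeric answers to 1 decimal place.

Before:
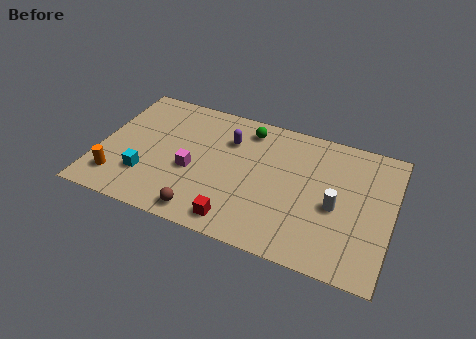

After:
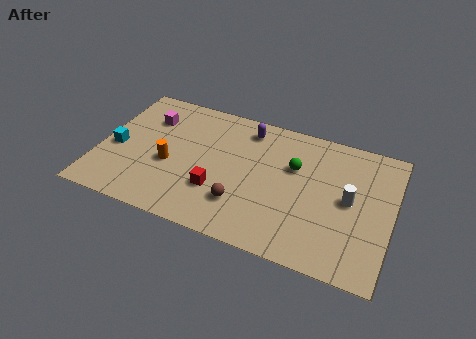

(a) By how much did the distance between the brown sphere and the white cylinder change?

-1.2

The distance was about 6.5 in the first image and 5.3 in the second, so they moved 1.2 units closer together.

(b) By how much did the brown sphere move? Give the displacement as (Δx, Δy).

(1.7, 1.2)

From the two frames, the brown sphere sits at roughly (5.3, 1.0) before and (7.0, 2.2) after.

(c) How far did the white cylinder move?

0.8

The white cylinder moved from about (11.3, 3.6) to (11.9, 4.2), a distance of √(0.6² + 0.6²) ≈ 0.8.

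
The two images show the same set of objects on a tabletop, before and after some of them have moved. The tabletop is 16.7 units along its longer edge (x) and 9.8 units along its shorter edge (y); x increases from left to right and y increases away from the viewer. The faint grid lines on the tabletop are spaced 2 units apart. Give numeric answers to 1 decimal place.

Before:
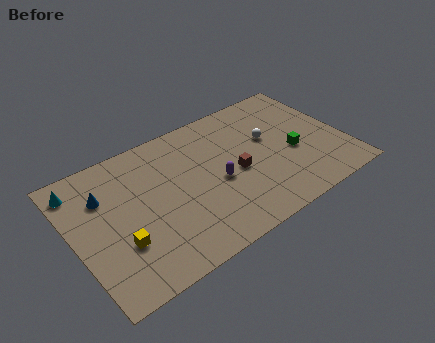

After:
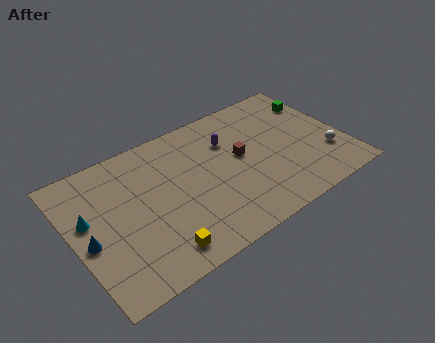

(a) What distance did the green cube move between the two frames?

3.9

The green cube was near (13.5, 4.1) before and (15.7, 7.3) after, so it travelled √(2.2² + 3.2²) ≈ 3.9 units.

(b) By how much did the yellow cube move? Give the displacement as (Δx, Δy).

(2.0, -1.7)

The yellow cube started near (2.5, 3.2) and ended near (4.5, 1.5).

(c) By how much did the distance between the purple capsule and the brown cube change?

+0.4

They were about 1.2 units apart before and 1.6 after — 0.4 units further apart.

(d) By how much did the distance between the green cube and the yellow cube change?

+1.6

They were about 11.0 units apart before and 12.6 after — 1.6 units further apart.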